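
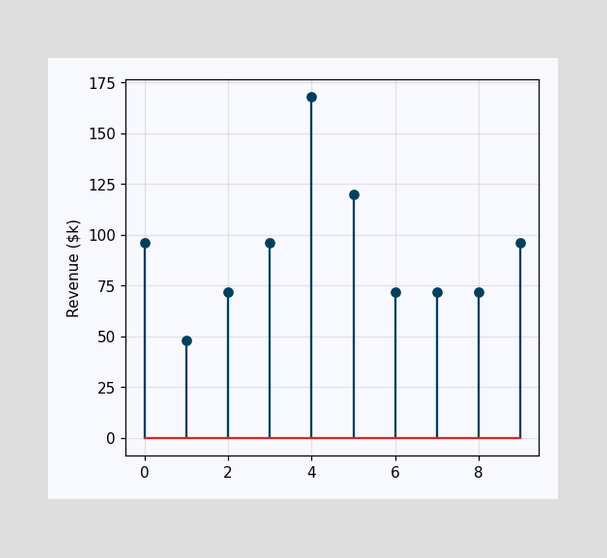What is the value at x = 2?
$72k

The stem at x=2 reaches $72k.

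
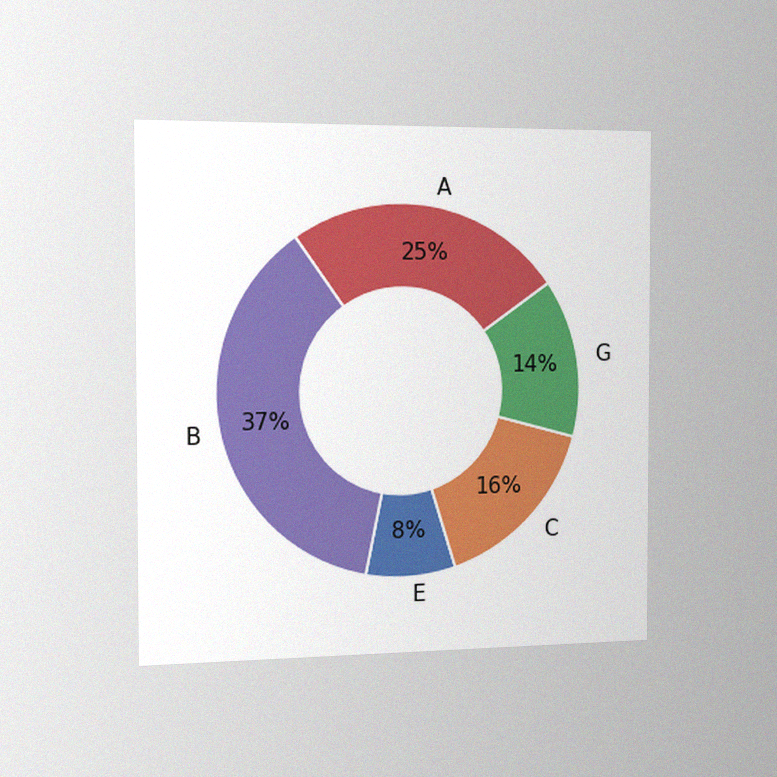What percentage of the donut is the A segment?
The chart is viewed slightly from the left, with some photo noise. The A segment takes up 25% of the ring.

25%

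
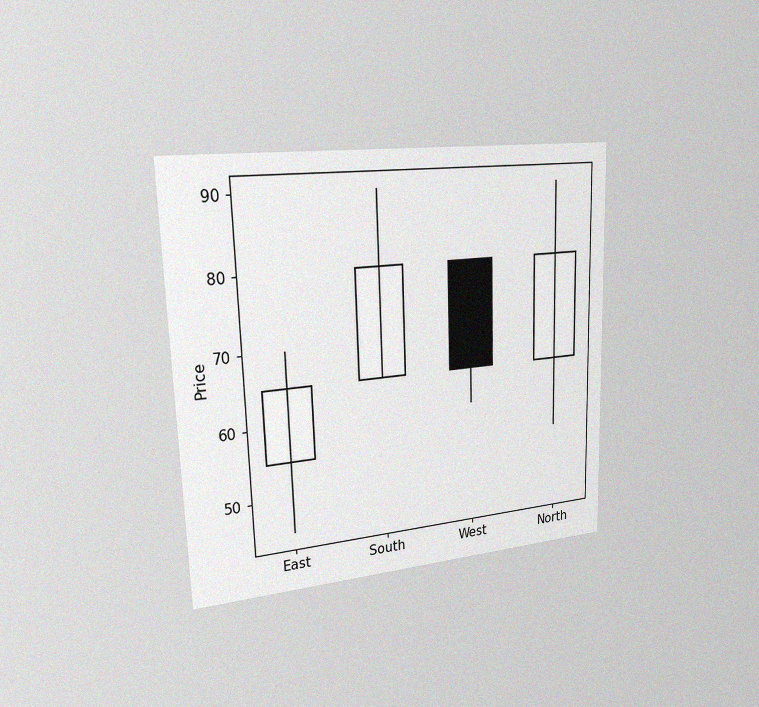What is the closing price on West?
The chart is viewed slightly from the left, with some photo noise. The West candle closes at 65.

65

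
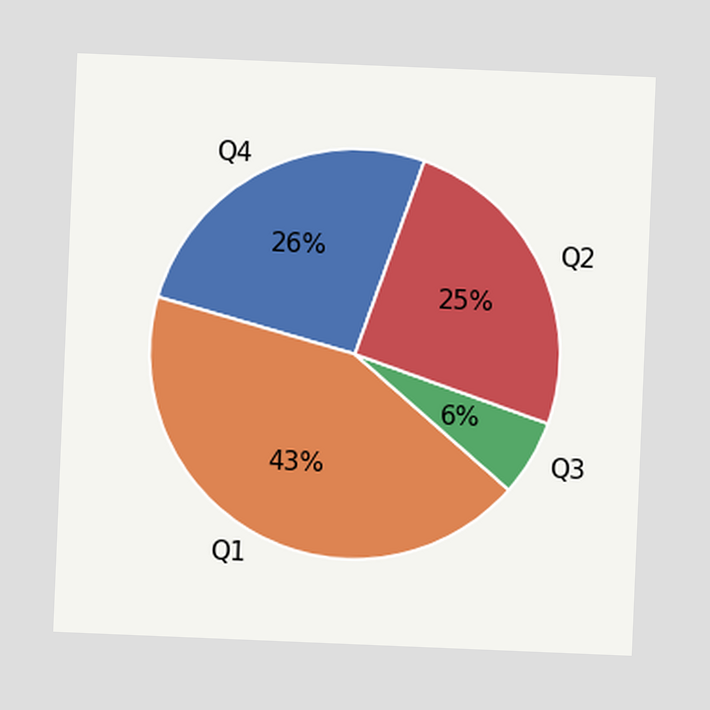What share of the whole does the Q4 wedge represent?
26%

The chart is tilted about 2° clockwise. The Q4 slice takes up 26% of the pie.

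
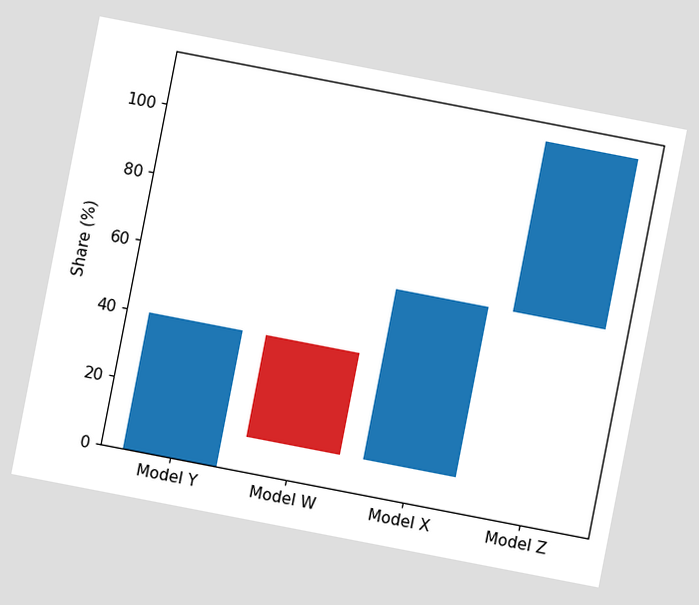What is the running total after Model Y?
The chart is tilted about 11° clockwise. After Model Y the running total reaches 40%.

40%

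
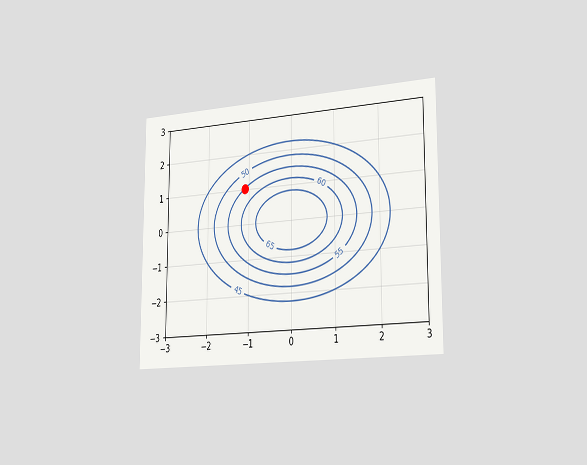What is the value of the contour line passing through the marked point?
55

The chart is viewed slightly from the right. The marked point sits on the contour labelled 55.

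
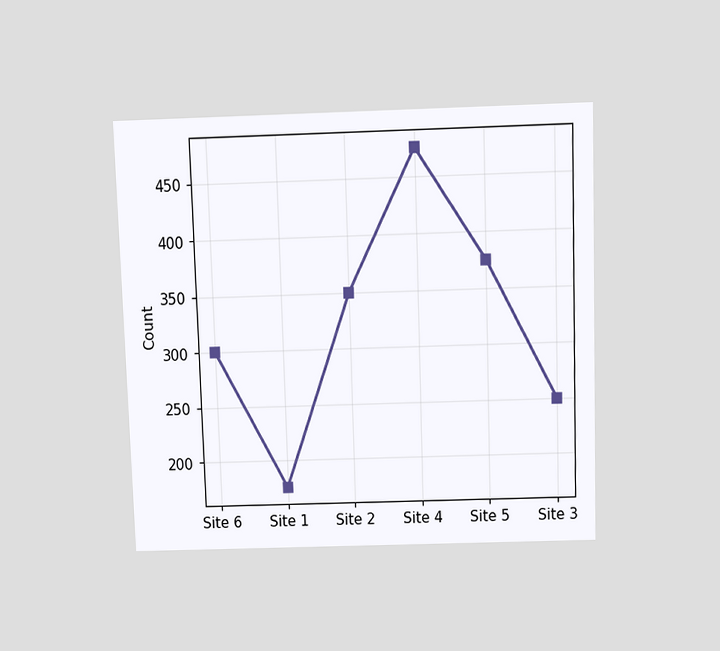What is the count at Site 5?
375

The chart is viewed slightly from above. At Site 5, the line is at 375.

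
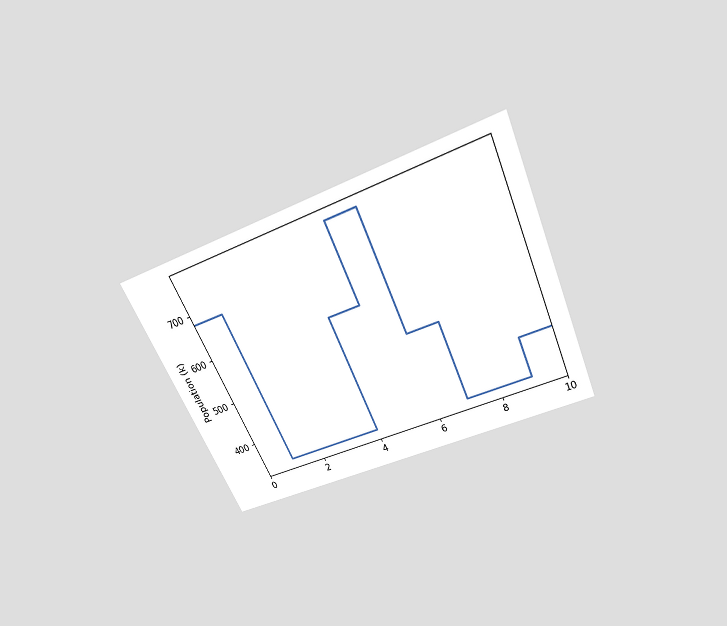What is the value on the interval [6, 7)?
The chart is tilted about 24° counter-clockwise and viewed slightly from above. On [6, 7) the step sits at 510k.

510k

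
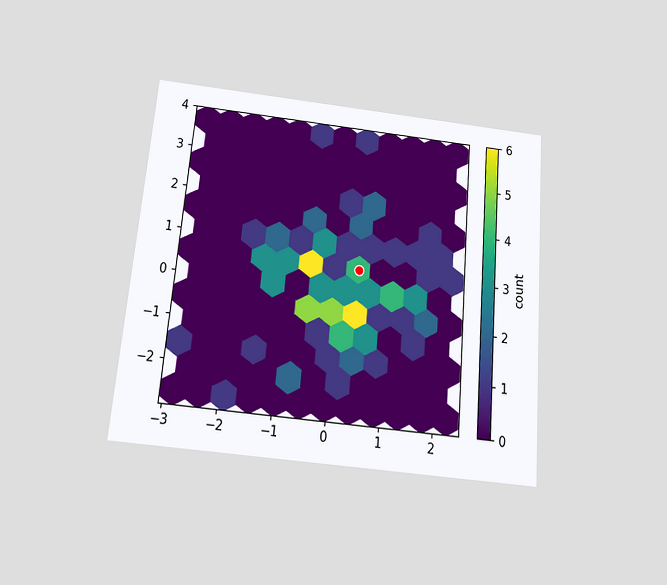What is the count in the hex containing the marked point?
4

The chart is tilted about 5° clockwise and viewed slightly from below. The marked hex reads 4 on the colorbar.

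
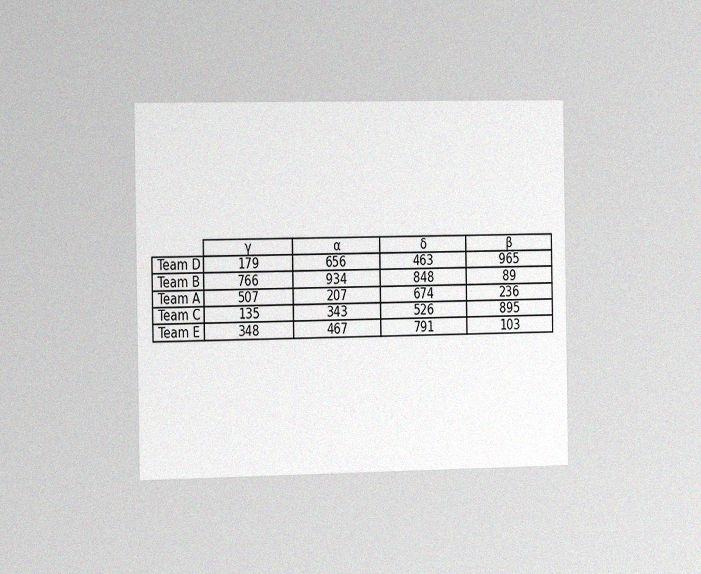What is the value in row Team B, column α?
The chart is viewed slightly from the left, with some photo noise. The (Team B, α) cell reads 934.

934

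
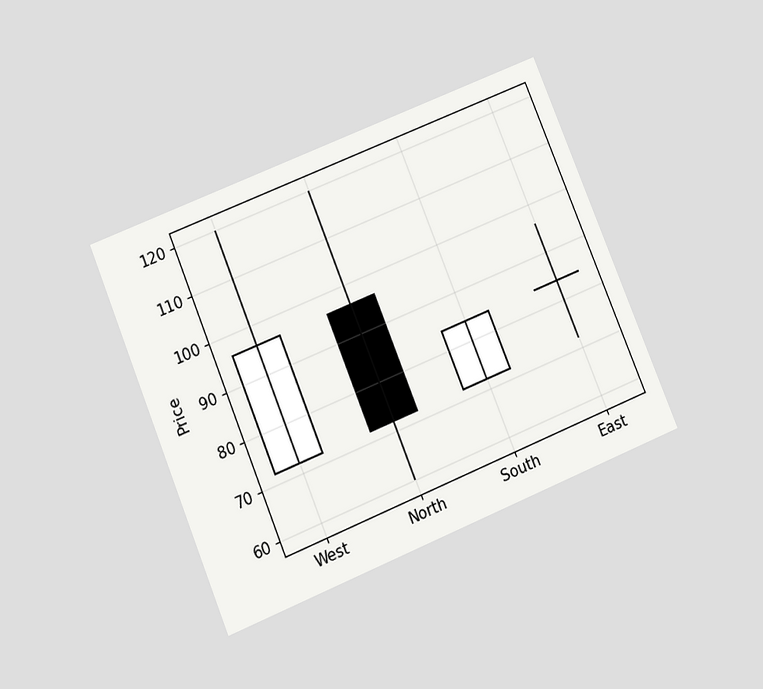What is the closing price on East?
84

The chart is tilted about 22° counter-clockwise and viewed slightly from below. The East candle closes at 84.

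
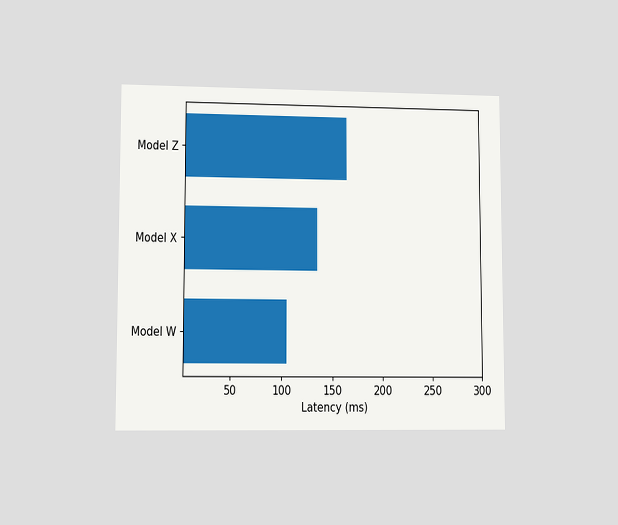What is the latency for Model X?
135ms

The chart is viewed at a slight angle. Reading along the chart's x-axis, the Model X bar reaches 135ms.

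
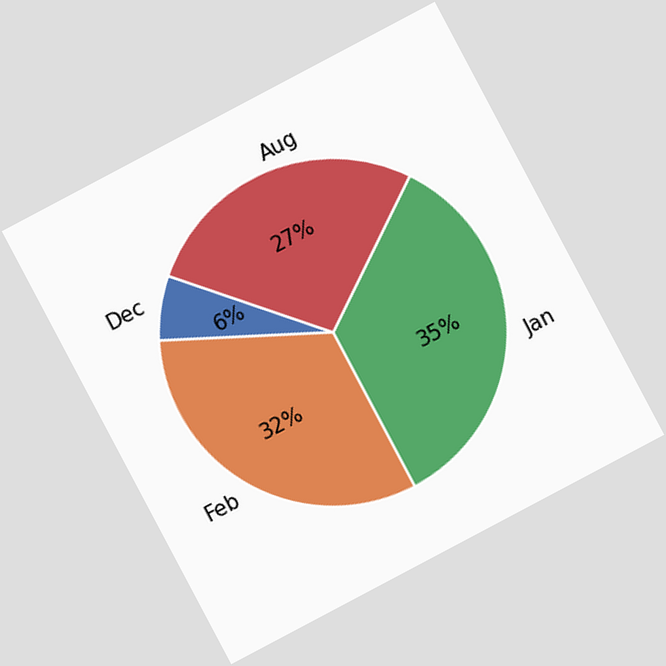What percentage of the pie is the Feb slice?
The chart is tilted about 28° counter-clockwise. The Feb slice takes up 32% of the pie.

32%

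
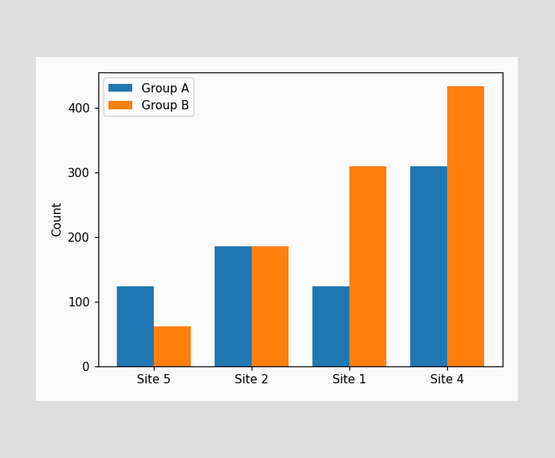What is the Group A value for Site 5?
The Group A bar at Site 5 reaches 124 on the y-axis.

124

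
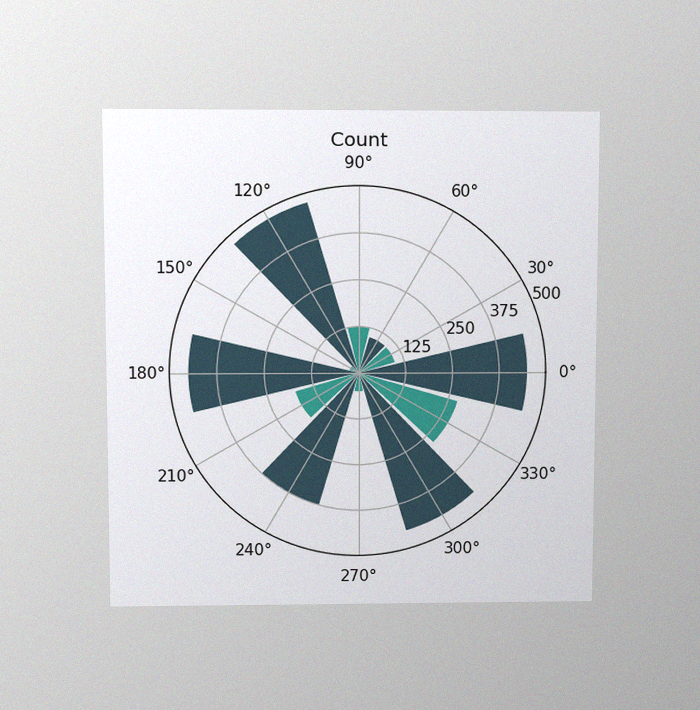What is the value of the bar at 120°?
The chart is viewed at a slight angle, with some photo noise. The bar at 120° reaches 475 on the radial axis.

475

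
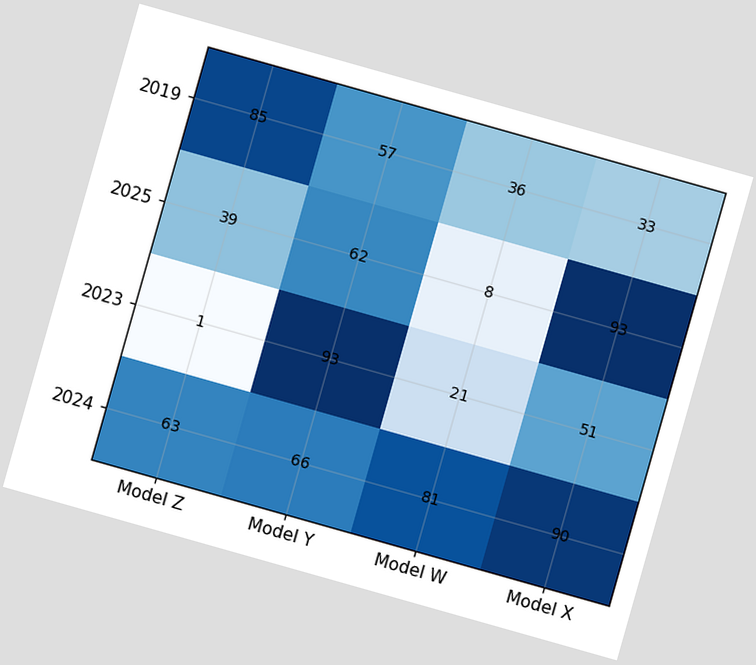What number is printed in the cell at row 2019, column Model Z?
85

The chart is tilted about 16° clockwise. The (2019, Model Z) cell reads 85.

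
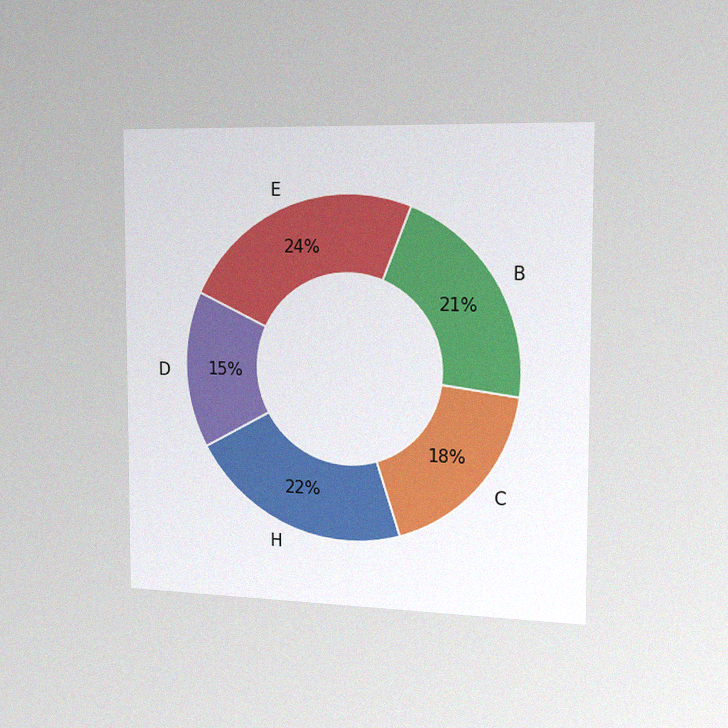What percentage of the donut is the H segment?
22%

The chart is viewed slightly from the right, with some photo noise. The H segment takes up 22% of the ring.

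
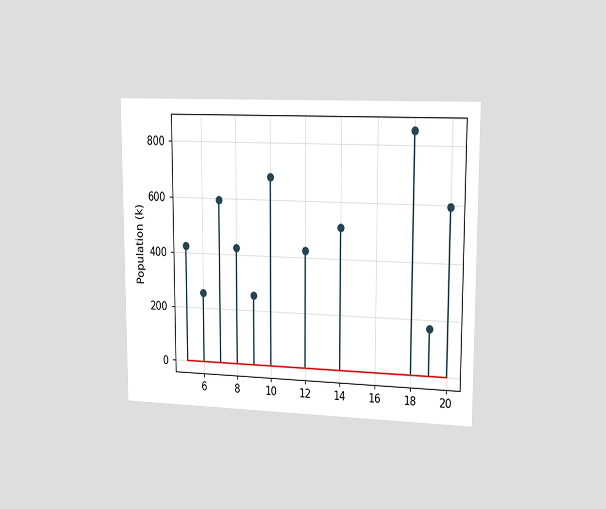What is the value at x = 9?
255k

The chart is viewed slightly from the right. The stem at x=9 reaches 255k.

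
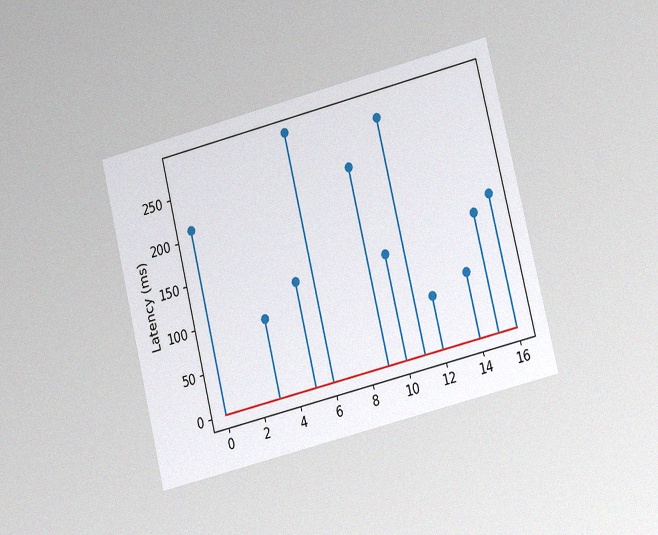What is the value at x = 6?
285ms

The chart is tilted about 14° counter-clockwise and viewed at a slight angle, with some photo noise. The stem at x=6 reaches 285ms.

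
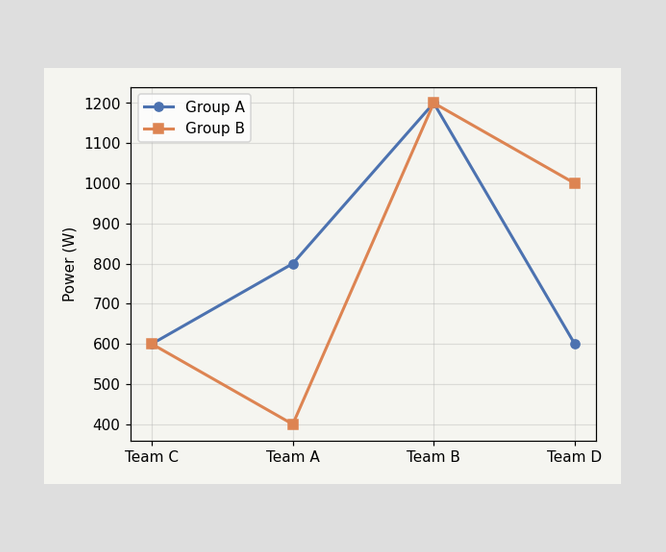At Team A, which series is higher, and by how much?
Group A, by 400W

At Team A, Group A sits above the other line by 400W.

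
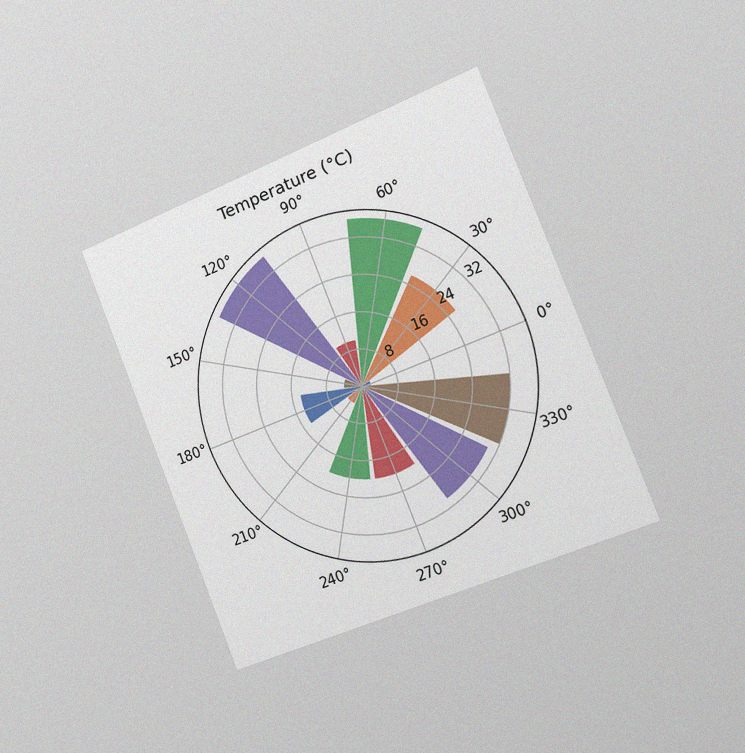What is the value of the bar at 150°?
4°C

The chart is tilted about 22° counter-clockwise and viewed slightly from the right, with some photo noise. The bar at 150° reaches 4°C on the radial axis.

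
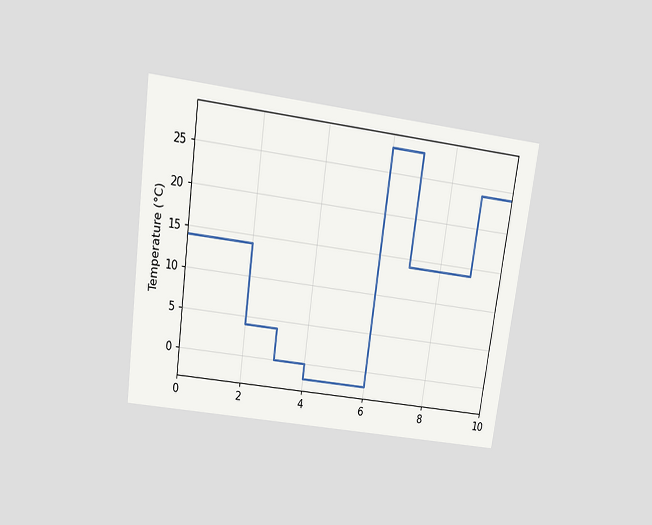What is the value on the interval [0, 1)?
14°C

The chart is tilted about 8° clockwise and viewed slightly from above. On [0, 1) the step sits at 14°C.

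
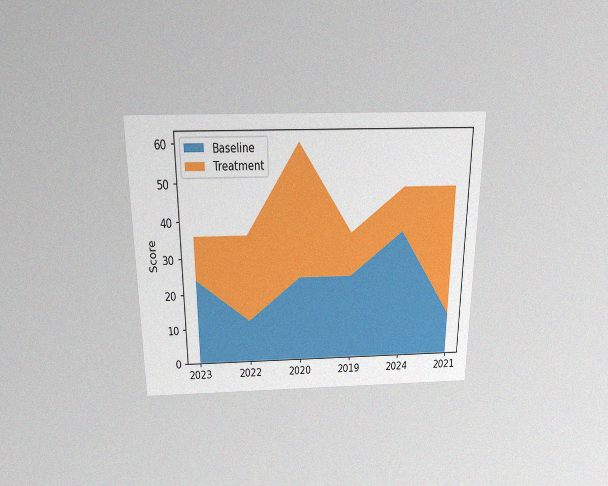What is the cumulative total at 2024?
The chart is viewed slightly from above, with some photo noise. The stacked total at 2024 reaches 48.

48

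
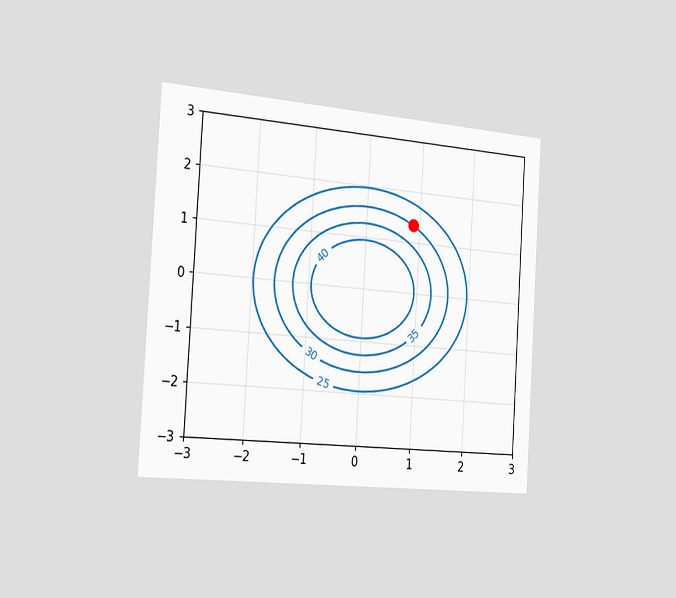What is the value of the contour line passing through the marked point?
The chart is tilted about 3° clockwise and viewed slightly from the left. The marked point sits on the contour labelled 30.

30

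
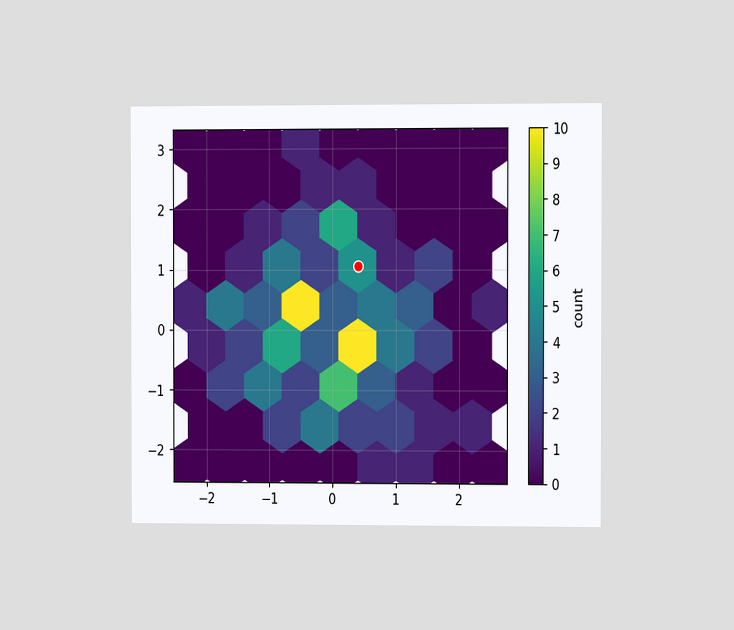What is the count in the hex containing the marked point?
The chart is viewed at a slight angle. The marked hex reads 5 on the colorbar.

5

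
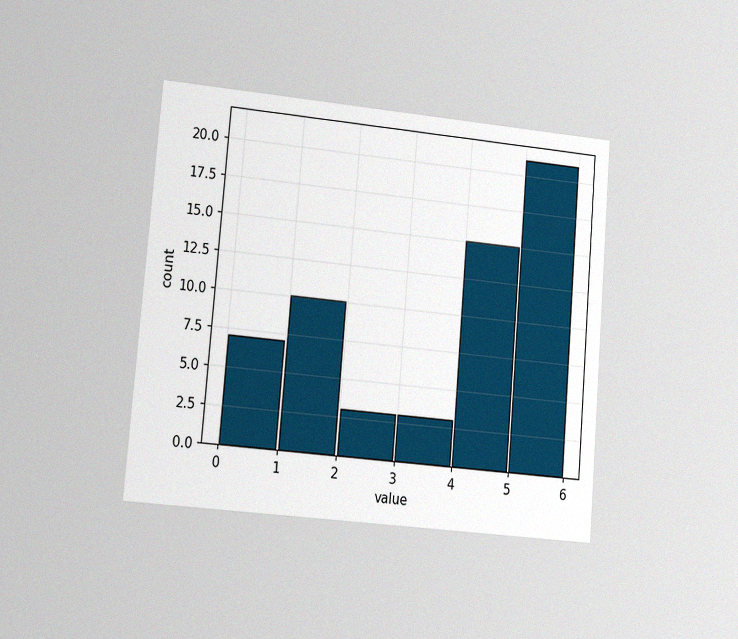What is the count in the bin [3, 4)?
3

The chart is tilted about 5° clockwise and viewed at a slight angle, with some photo noise. The [3, 4) bin has height 3.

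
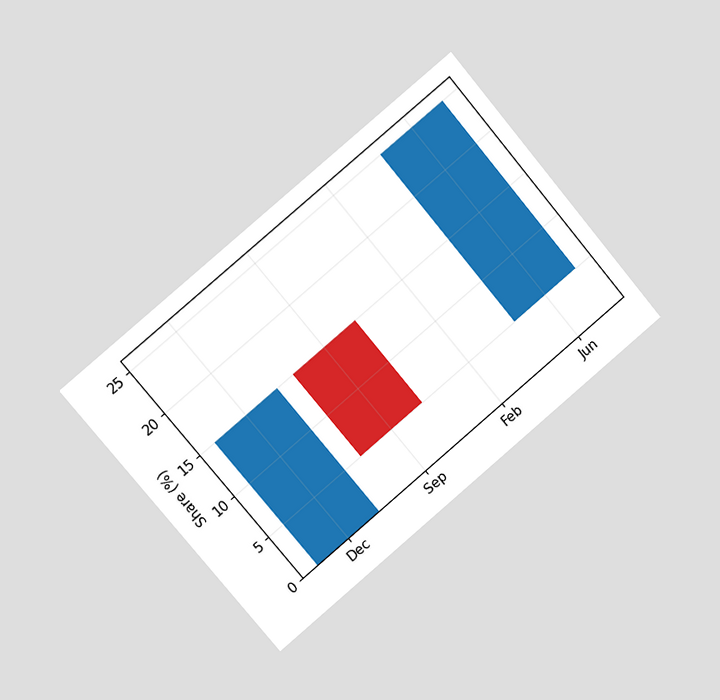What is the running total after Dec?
15%

The chart is tilted about 40° counter-clockwise and viewed at a slight angle. After Dec the running total reaches 15%.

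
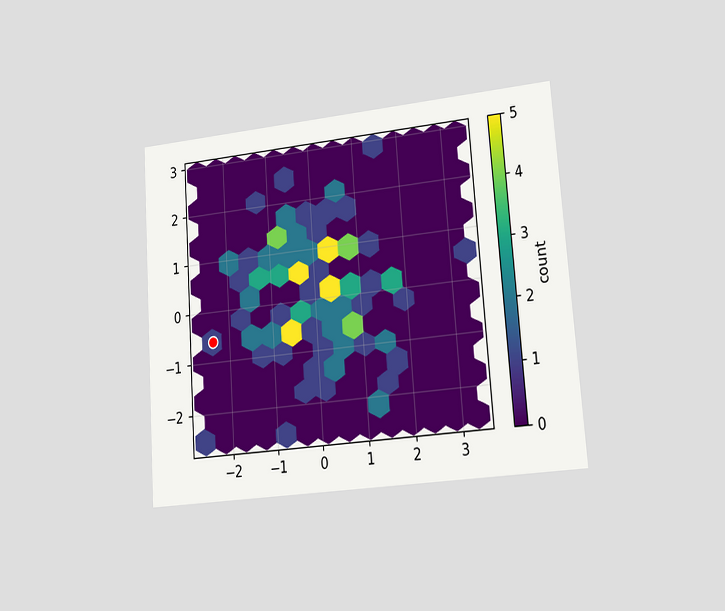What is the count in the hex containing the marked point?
The chart is tilted about 4° counter-clockwise and viewed slightly from the right. The marked hex reads 1 on the colorbar.

1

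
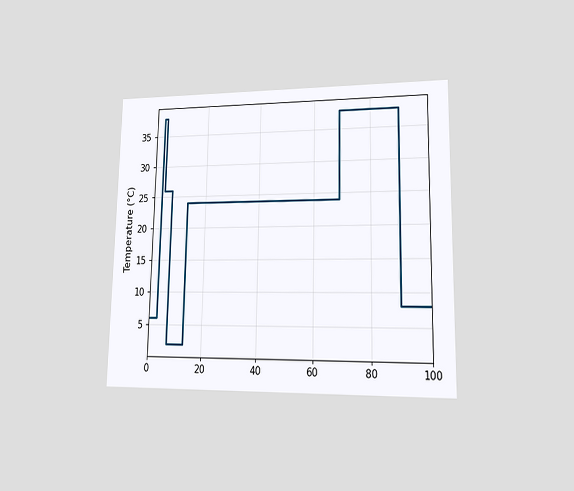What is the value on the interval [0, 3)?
6°C

The chart is viewed at a slight angle. On [0, 3) the step sits at 6°C.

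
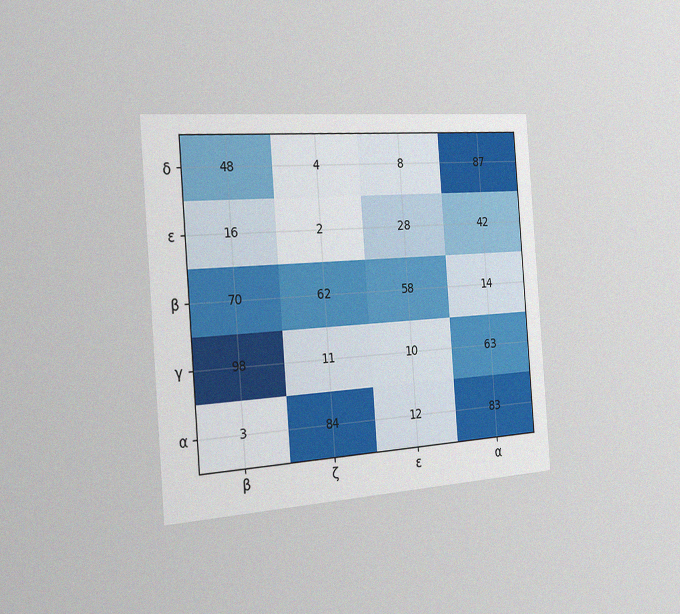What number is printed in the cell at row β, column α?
14

The chart is tilted about 4° counter-clockwise and viewed slightly from the left, with some photo noise. The (β, α) cell reads 14.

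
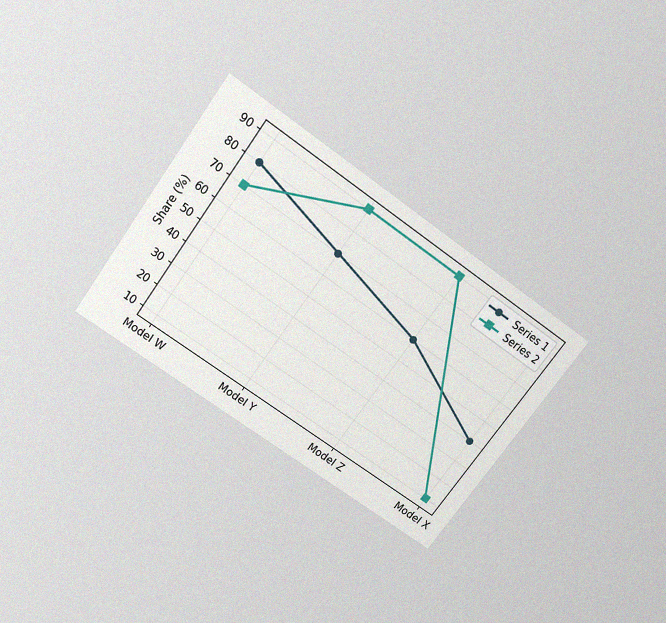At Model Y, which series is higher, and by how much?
The chart is tilted about 36° clockwise and viewed slightly from above, with some photo noise. At Model Y, Series 2 sits above the other line by 20%.

Series 2, by 20%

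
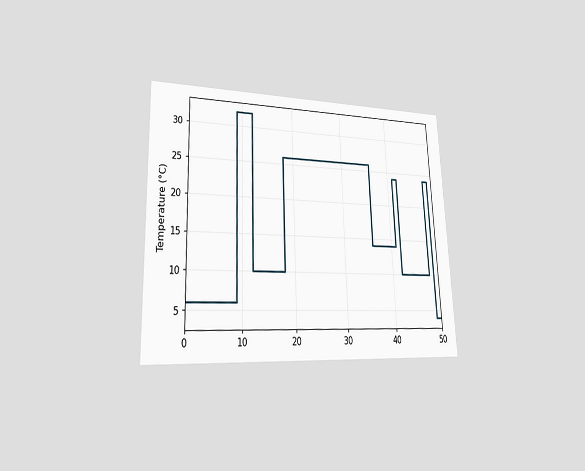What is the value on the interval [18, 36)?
The chart is tilted about 2° counter-clockwise and viewed at a slight angle. On [18, 36) the step sits at 26°C.

26°C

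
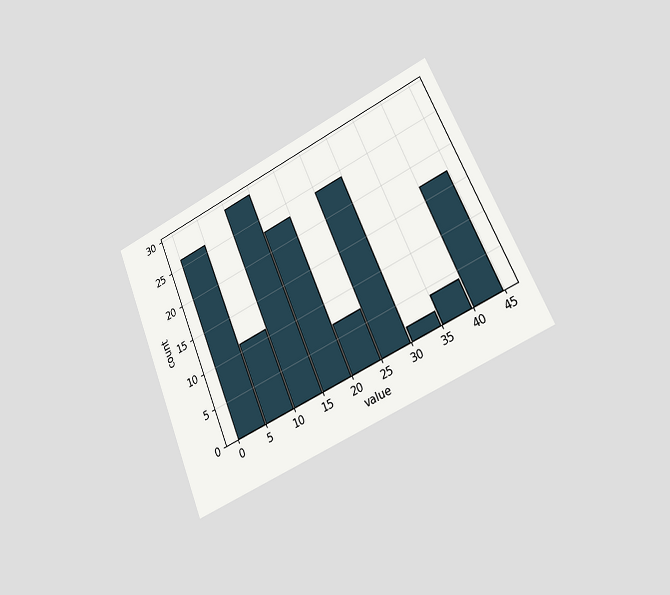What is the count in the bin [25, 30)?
24

The chart is tilted about 23° counter-clockwise and viewed slightly from the right. The [25, 30) bin has height 24.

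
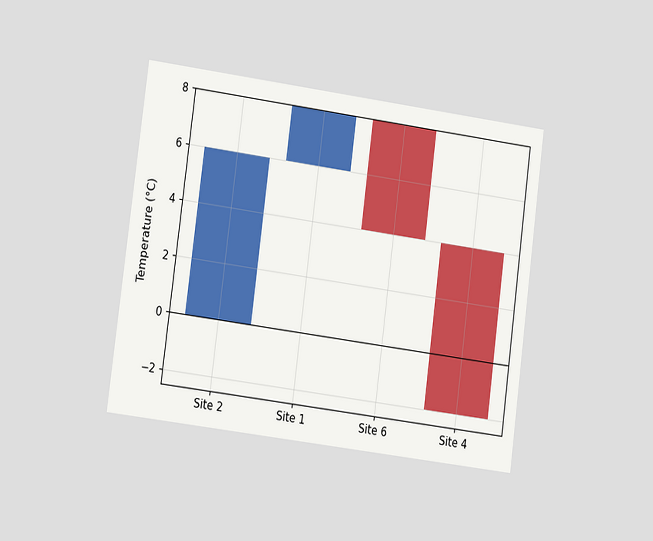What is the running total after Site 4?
The chart is tilted about 8° clockwise and viewed at a slight angle. After Site 4 the running total reaches -2°C.

-2°C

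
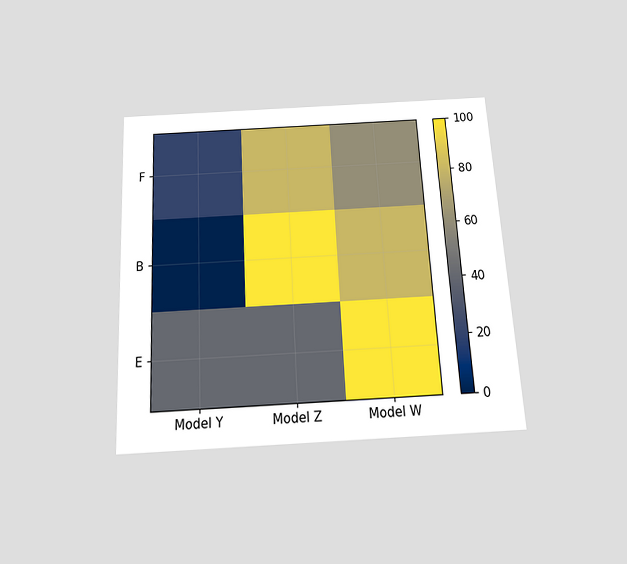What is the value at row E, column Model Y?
40

The chart is tilted about 3° counter-clockwise and viewed slightly from below. Matching cell (E, Model Y) against the colorbar gives 40.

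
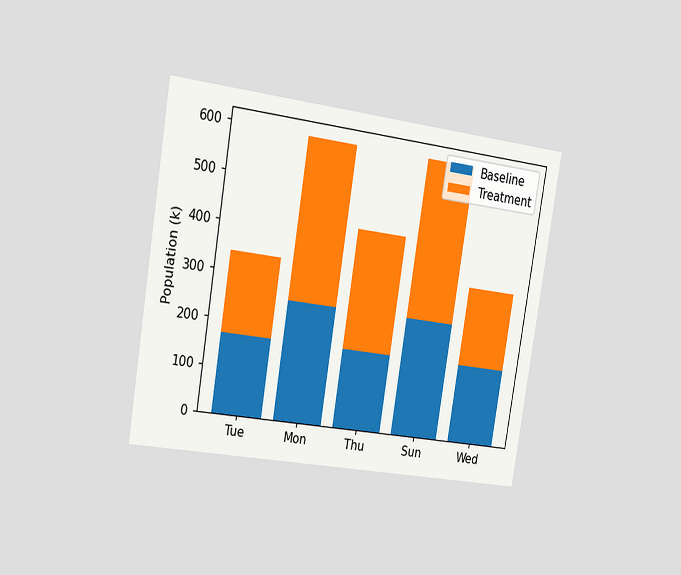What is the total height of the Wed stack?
340k

The chart is tilted about 9° clockwise and viewed slightly from the left. The Wed stack's top reaches 340k on the y-axis.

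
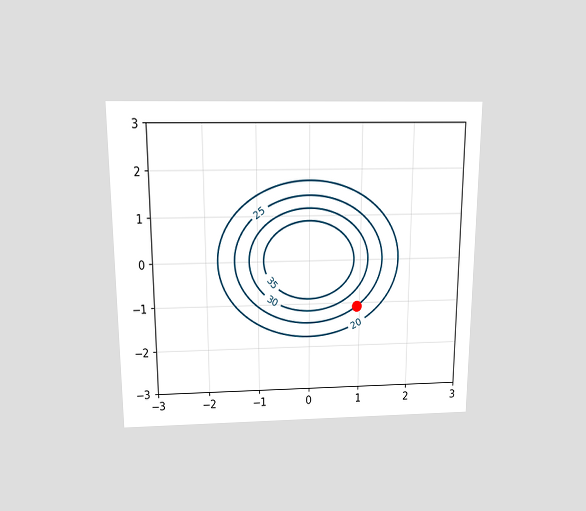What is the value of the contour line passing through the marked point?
25

The chart is viewed slightly from above. The marked point sits on the contour labelled 25.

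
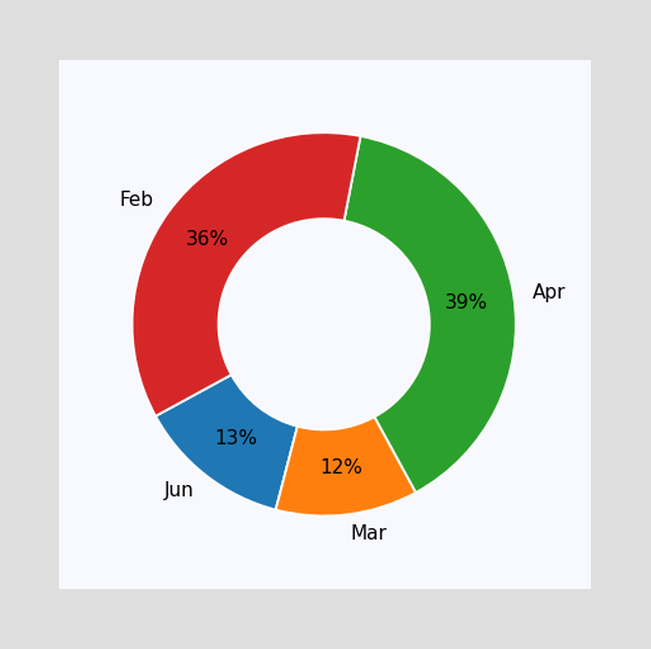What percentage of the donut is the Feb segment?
36%

The Feb segment takes up 36% of the ring.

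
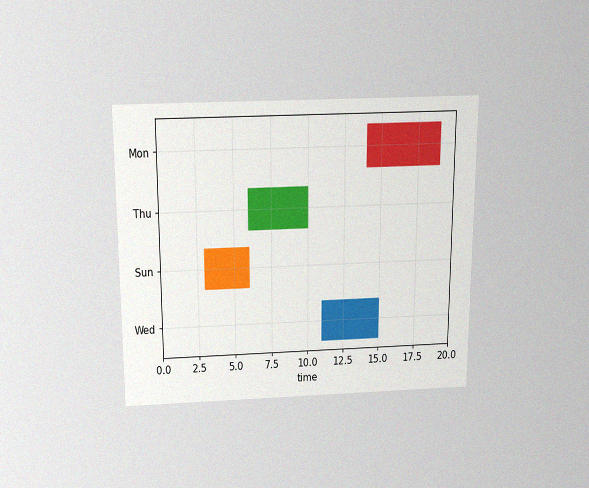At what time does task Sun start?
3

The chart is viewed slightly from above, with some photo noise. The Sun bar begins at t=3.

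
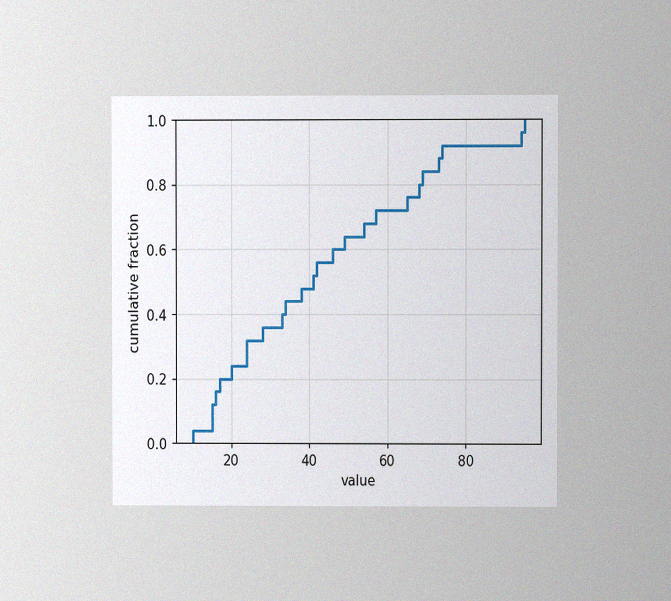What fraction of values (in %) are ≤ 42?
56%

The chart is viewed at a slight angle, with some photo noise. At x=42 the ECDF step is at 56%.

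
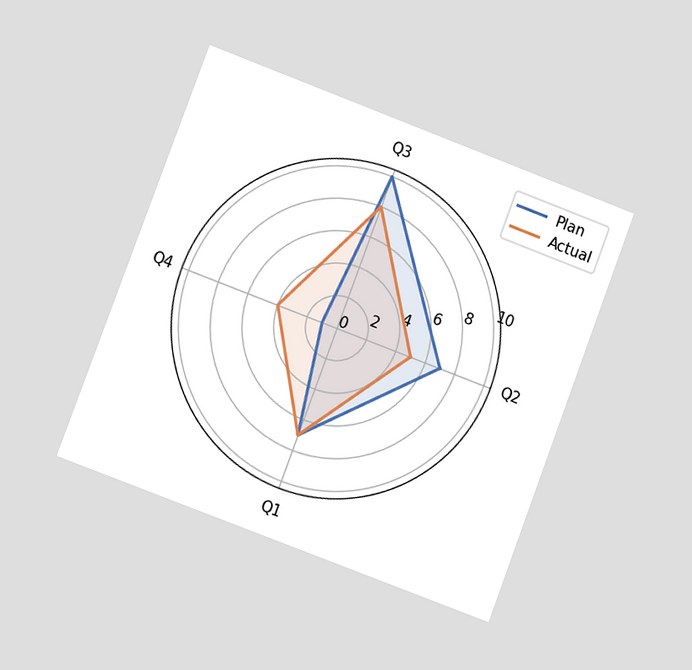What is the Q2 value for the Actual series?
The chart is tilted about 21° clockwise and viewed at a slight angle. On the Q2 axis, Actual reaches 5.

5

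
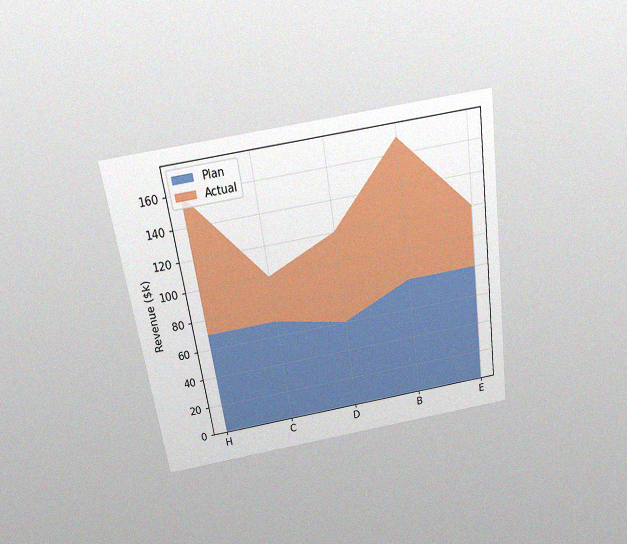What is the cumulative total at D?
The chart is tilted about 8° counter-clockwise and viewed slightly from above, with some photo noise. The stacked total at D reaches $120k.

$120k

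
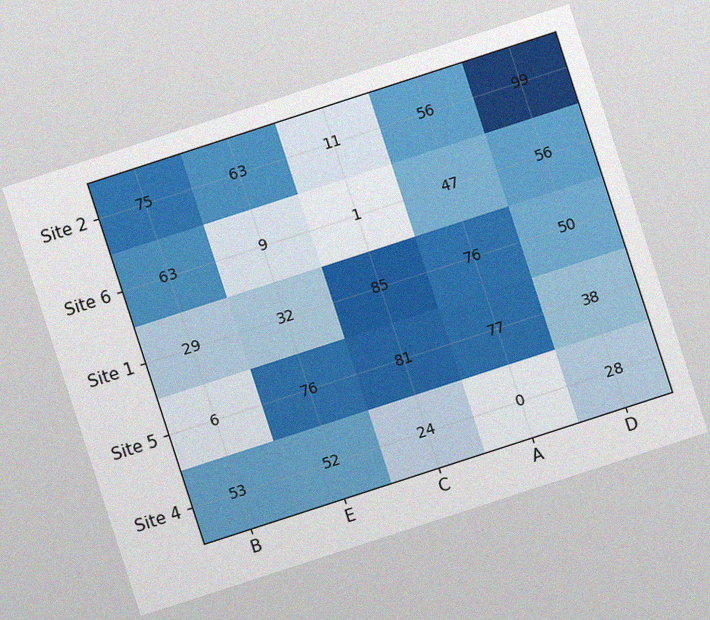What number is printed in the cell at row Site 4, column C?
The chart is tilted about 18° counter-clockwise, with some photo noise. The (Site 4, C) cell reads 24.

24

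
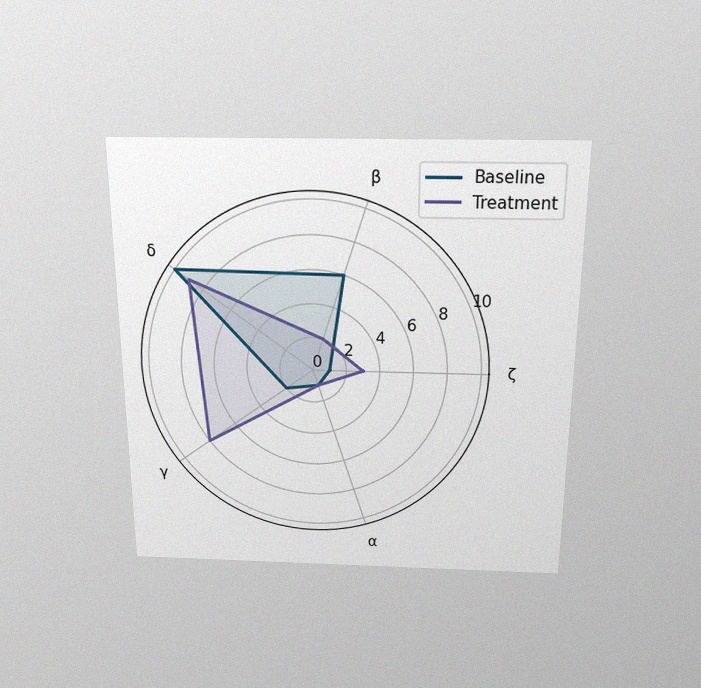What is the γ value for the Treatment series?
The chart is viewed slightly from above, with some photo noise. On the γ axis, Treatment reaches 8.

8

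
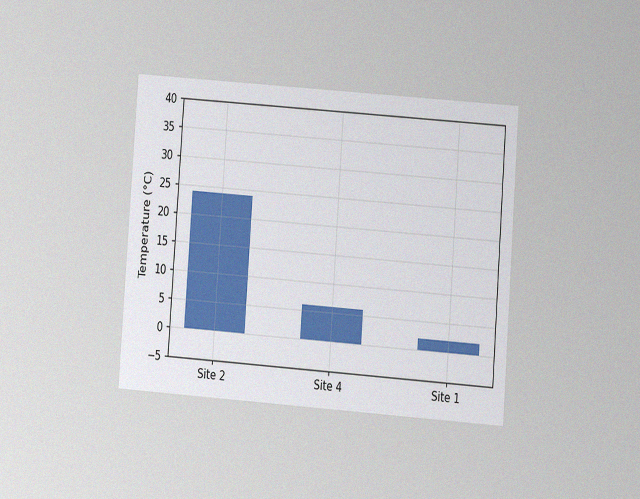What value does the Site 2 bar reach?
24°C

The chart is tilted about 4° clockwise and viewed at a slight angle, with some photo noise. Reading along the chart's y-axis, the Site 2 bar reaches 24°C.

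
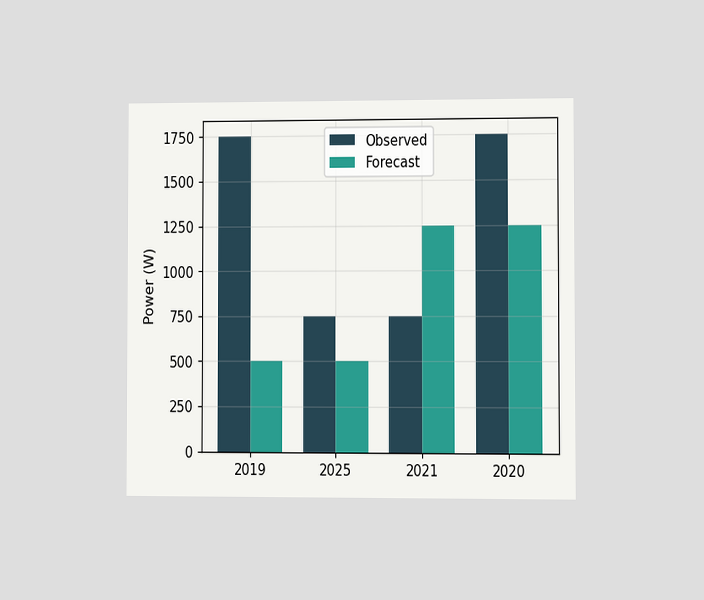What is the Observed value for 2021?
750W

The chart is viewed at a slight angle. The Observed bar at 2021 reaches 750W on the y-axis.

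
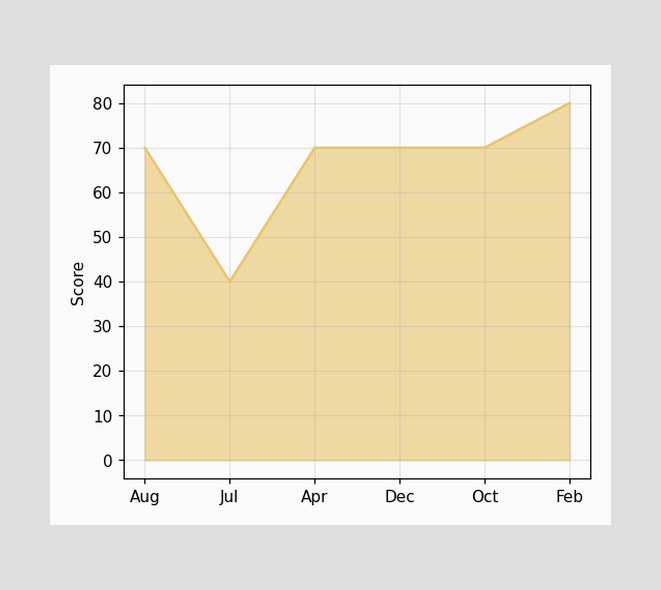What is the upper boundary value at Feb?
80

At Feb the upper boundary is at 80.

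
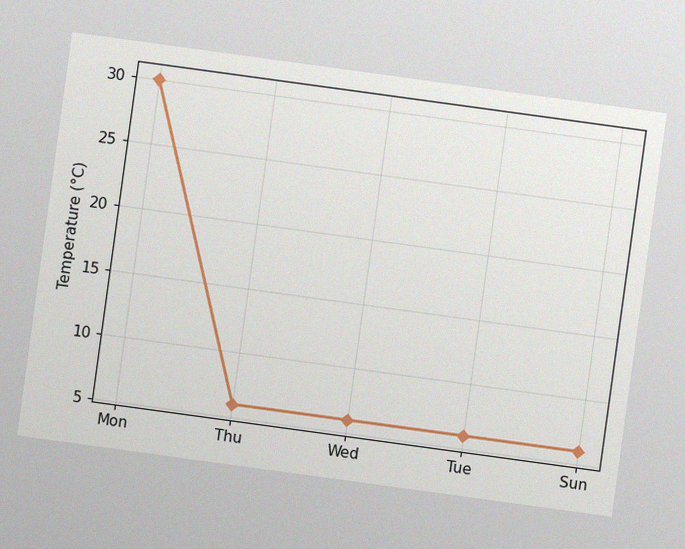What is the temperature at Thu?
The chart is tilted about 8° clockwise, with some photo noise. At Thu, the line is at 6°C.

6°C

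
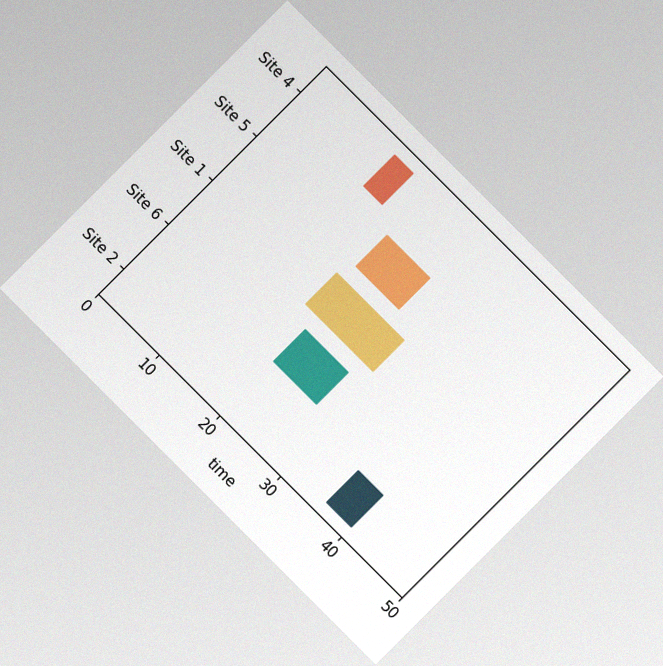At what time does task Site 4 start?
The chart is tilted about 45° clockwise, with some photo noise. The Site 4 bar begins at t=13.

13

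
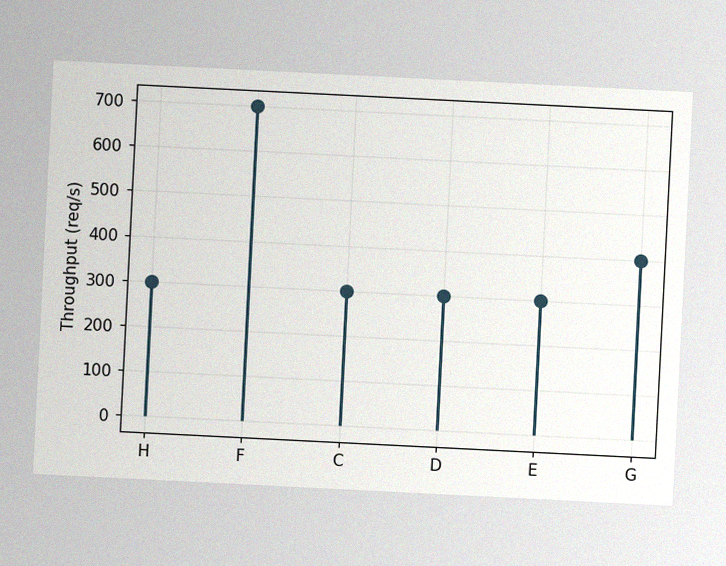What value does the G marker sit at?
The chart is tilted about 3° clockwise, with some photo noise. The G marker sits at 400req/s.

400req/s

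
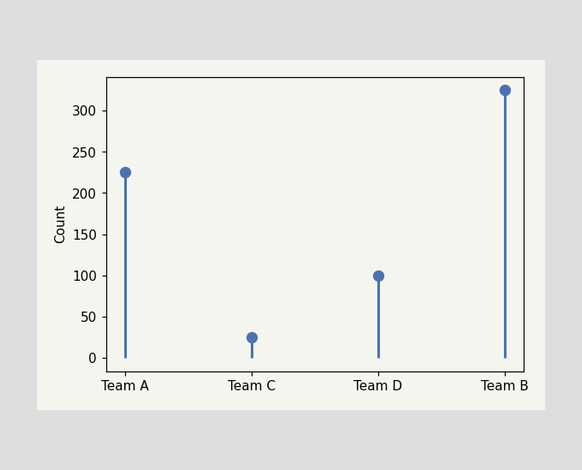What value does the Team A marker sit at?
225

The Team A marker sits at 225.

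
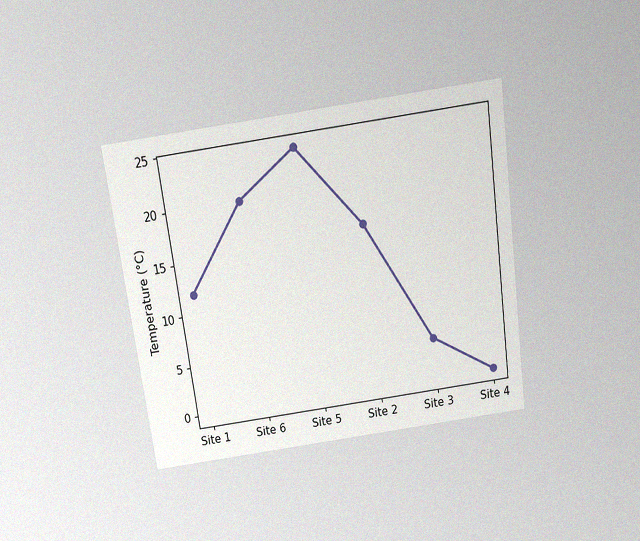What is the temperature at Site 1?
The chart is tilted about 8° counter-clockwise and viewed slightly from above, with some photo noise. At Site 1, the line is at 12°C.

12°C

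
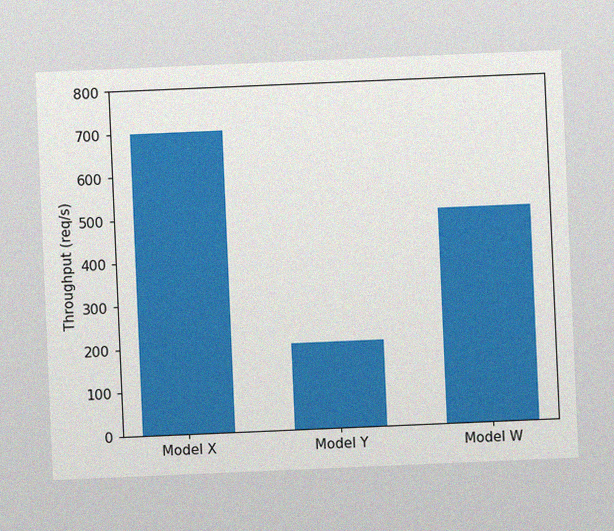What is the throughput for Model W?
The chart is tilted about 2° counter-clockwise, with some photo noise. Reading along the chart's y-axis, the Model W bar reaches 500req/s.

500req/s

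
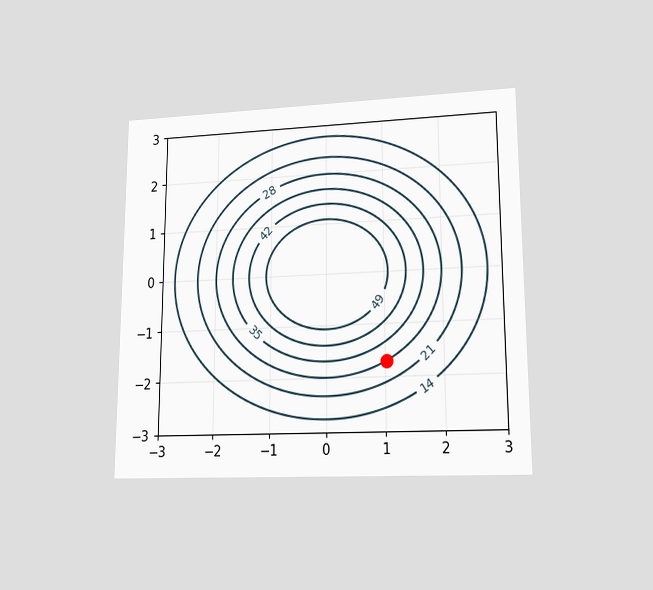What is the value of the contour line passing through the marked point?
The chart is viewed at a slight angle. The marked point sits on the contour labelled 28.

28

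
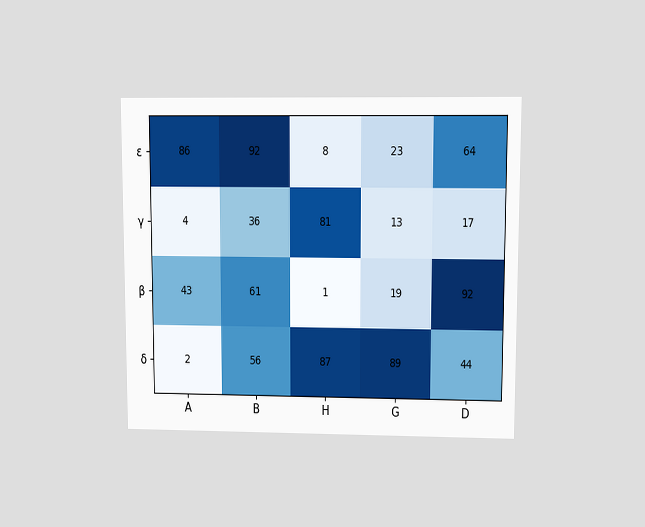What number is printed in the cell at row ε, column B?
The chart is viewed at a slight angle. The (ε, B) cell reads 92.

92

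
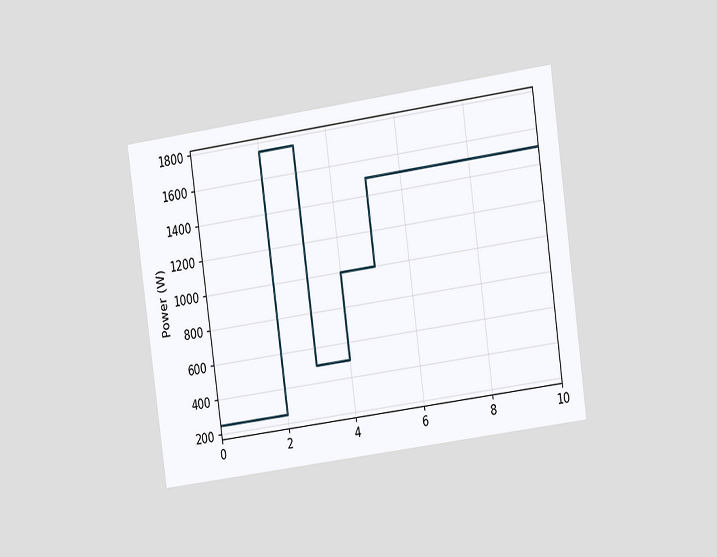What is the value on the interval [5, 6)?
1500W

The chart is tilted about 8° counter-clockwise and viewed at a slight angle. On [5, 6) the step sits at 1500W.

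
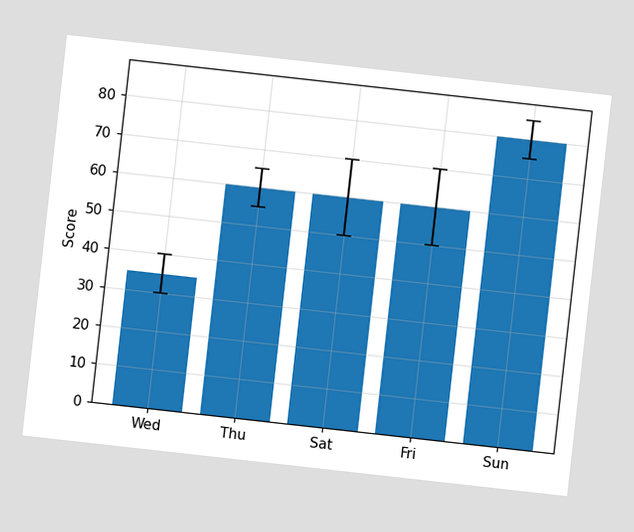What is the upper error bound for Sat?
The chart is tilted about 6° clockwise. The Sat bar's upper whisker reaches 70.

70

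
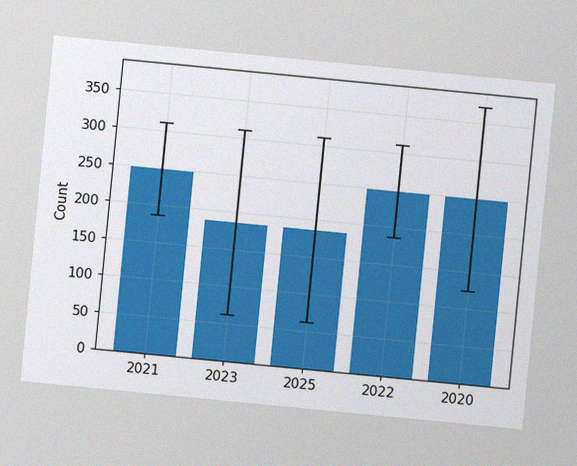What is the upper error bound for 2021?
310

The chart is tilted about 6° clockwise, with some photo noise. The 2021 bar's upper whisker reaches 310.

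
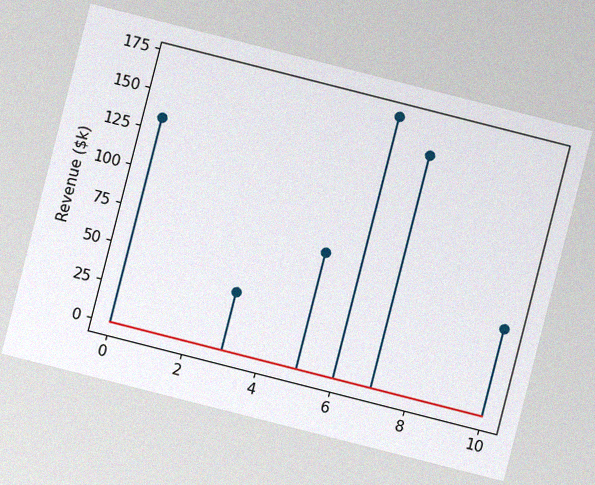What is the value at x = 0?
$133k

The chart is tilted about 14° clockwise, with some photo noise. The stem at x=0 reaches $133k.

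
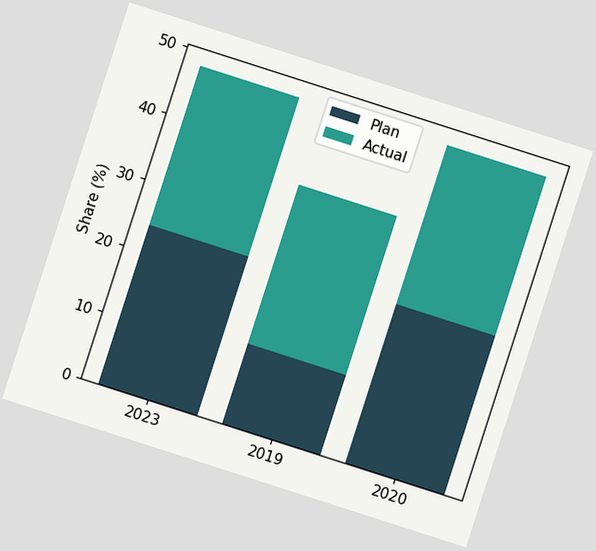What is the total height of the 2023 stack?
48%

The chart is tilted about 18° clockwise. The 2023 stack's top reaches 48% on the y-axis.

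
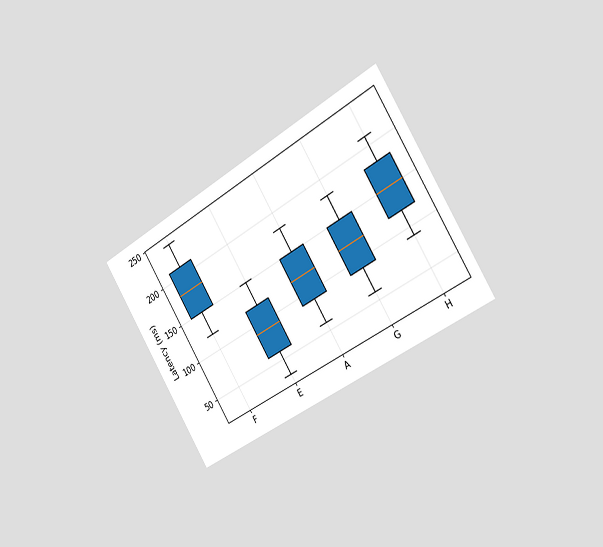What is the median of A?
120ms

The chart is tilted about 32° counter-clockwise and viewed slightly from the right. The median line in the A box sits at 120ms.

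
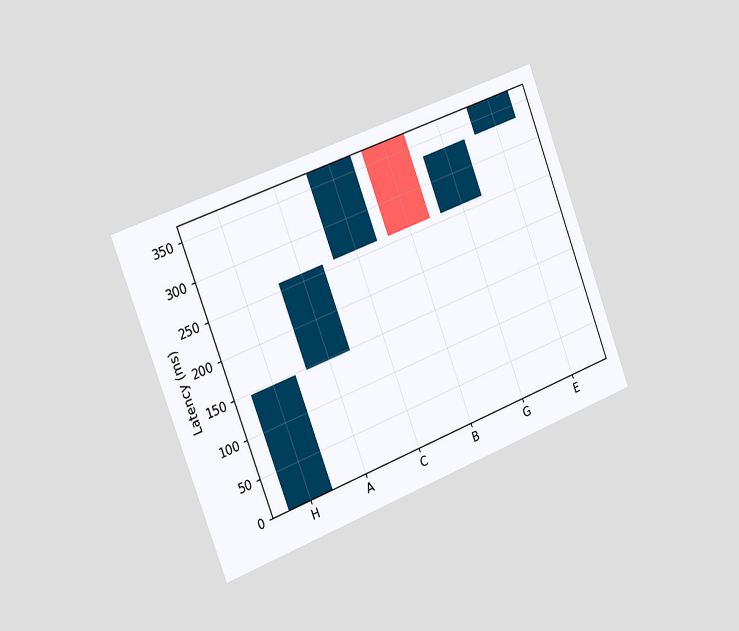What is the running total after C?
The chart is tilted about 21° counter-clockwise and viewed slightly from the left. After C the running total reaches 370ms.

370ms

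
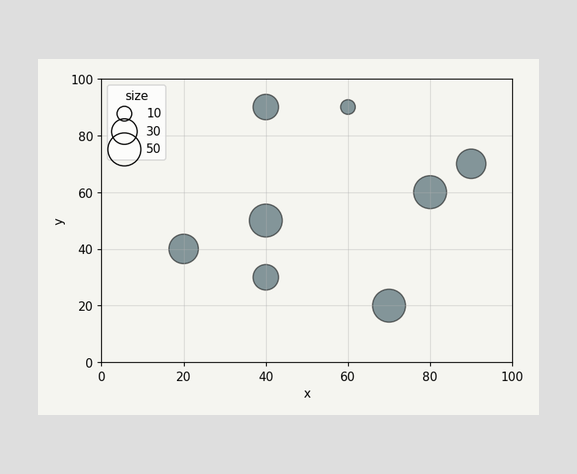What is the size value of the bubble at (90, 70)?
Matching the bubble at (90, 70) against the size legend gives 40.

40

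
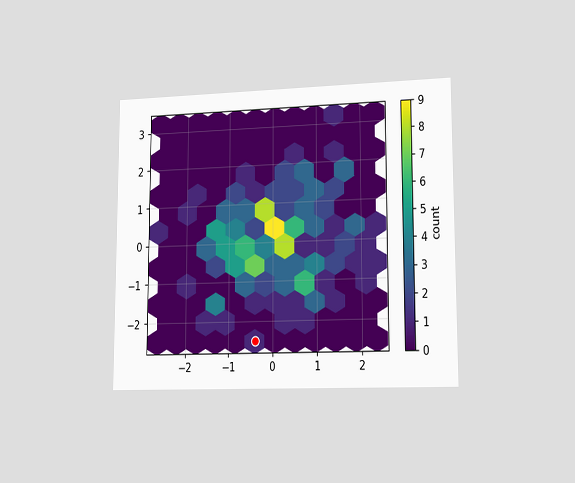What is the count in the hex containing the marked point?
The chart is viewed slightly from the right. The marked hex reads 1 on the colorbar.

1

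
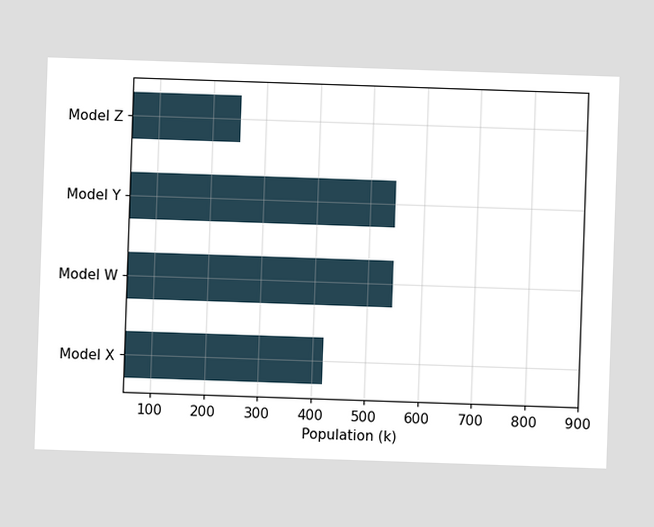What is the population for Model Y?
546k

Reading along the chart's x-axis, the Model Y bar reaches 546k.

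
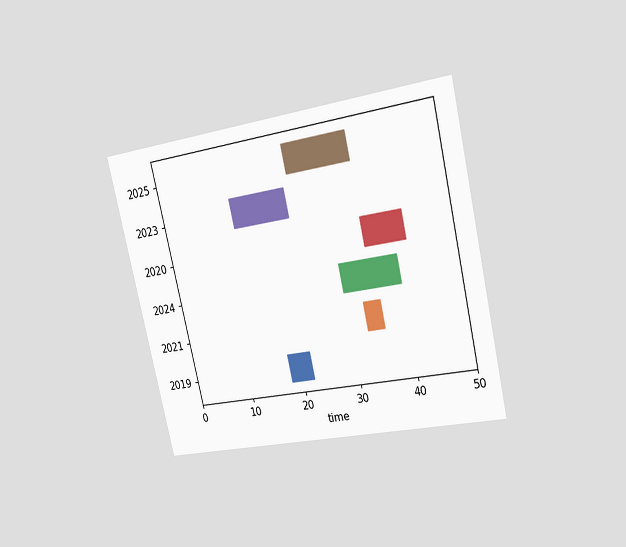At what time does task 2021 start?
33

The chart is tilted about 13° counter-clockwise and viewed slightly from the right. The 2021 bar begins at t=33.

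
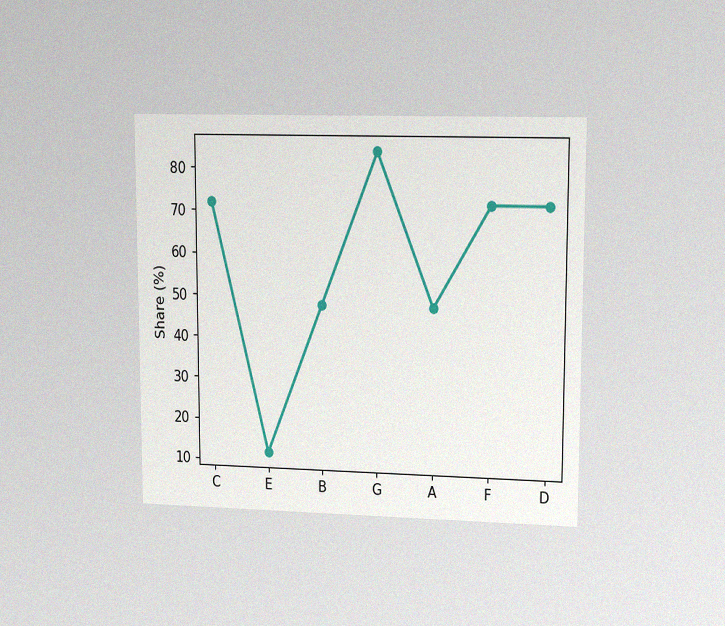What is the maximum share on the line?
84%

The chart is viewed at a slight angle, with some photo noise. The highest point is at G, and reading across to the y-axis gives 84%.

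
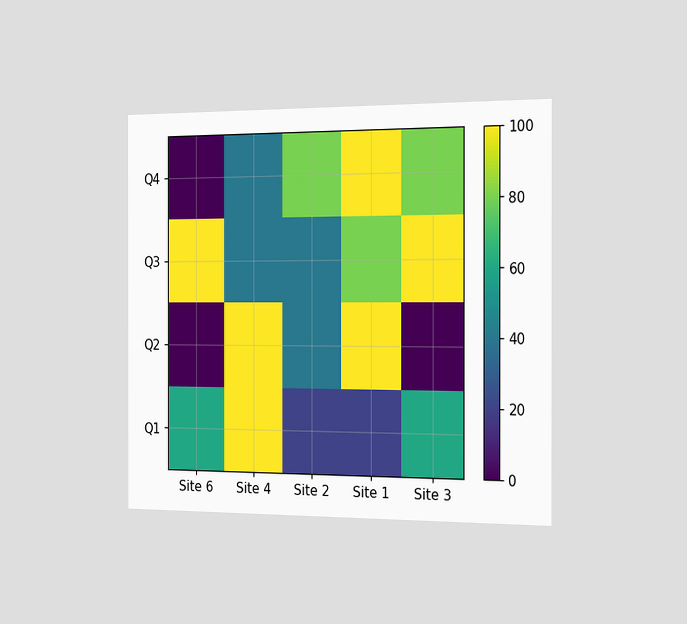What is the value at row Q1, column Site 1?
The chart is viewed slightly from the right. Matching cell (Q1, Site 1) against the colorbar gives 20.

20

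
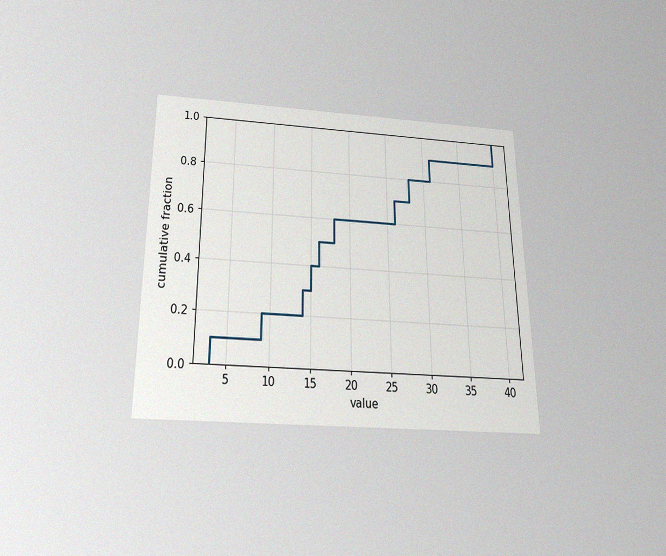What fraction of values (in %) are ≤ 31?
90%

The chart is viewed slightly from below, with some photo noise. At x=31 the ECDF step is at 90%.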